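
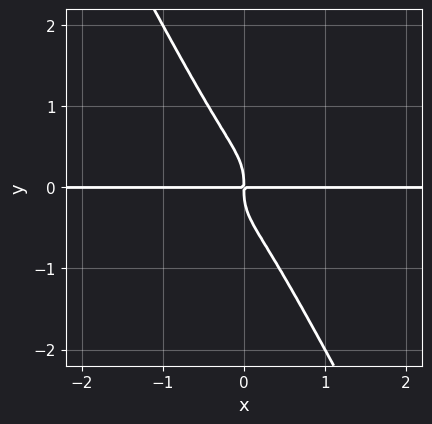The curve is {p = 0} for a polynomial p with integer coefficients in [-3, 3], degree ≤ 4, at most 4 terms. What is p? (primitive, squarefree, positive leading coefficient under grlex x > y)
3*x^3*y + 3*x*y^3 + 2*y^4 + x*y

Degree: a generic line meets the curve in up to 4 points, so deg p = 4.
Observable constraints: every point of the x-axis in the box is on the curve.
Fitting integer coefficients to these (and the overall shape) gives p.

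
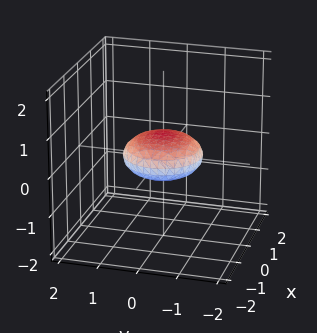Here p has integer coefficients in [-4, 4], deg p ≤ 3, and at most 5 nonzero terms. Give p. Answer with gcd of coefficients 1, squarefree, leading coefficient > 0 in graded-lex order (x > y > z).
x^2 + y^2 + 3*z^2 - 1

deg p = 2. Bounded and convex; a quadric.
Symmetries: the z-axis is an axis of rotation, so x and y enter only as x² + y²; it's symmetric under z → −z, forcing even powers of z.
Against the integer gridlines: among the integer gridlines, it crosses the y-axis at y ∈ {-1, 1}; a circular section at z = 0 has radius exactly 1.
Together with the visible shape, these determine p as stated. Check: (-1, 0, 0) on the x-axis lies on the surface, and p(-1, 0, 0) = 0. ✓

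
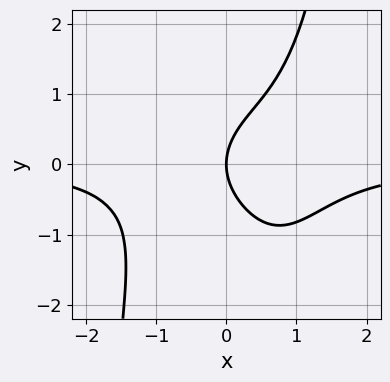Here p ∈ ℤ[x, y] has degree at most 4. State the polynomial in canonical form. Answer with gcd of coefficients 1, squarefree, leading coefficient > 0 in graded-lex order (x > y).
First, degree: the shape is more complex than any degree-3 curve, so deg p = 4.
Then, from the visible intercepts: one x-axis crossing is at x = 0; it crosses the y-axis at the gridline y = 0.
Finally, together with the visible shape, these determine p as stated.

2*x^3*y - 2*y^2 + 3*x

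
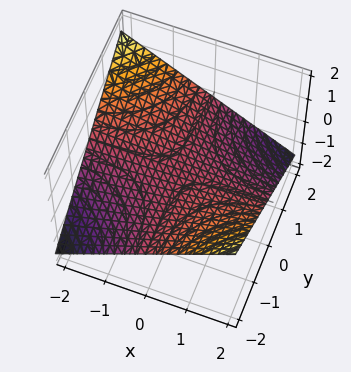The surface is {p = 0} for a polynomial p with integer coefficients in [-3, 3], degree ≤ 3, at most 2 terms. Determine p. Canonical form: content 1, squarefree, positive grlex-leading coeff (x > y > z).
x*y + 3*z

The degree is 2 — a saddle surface; a quadric.
Against the integer gridlines: it meets the z-axis at z = 0 (among the integer gridlines); the visible y-axis segment lies entirely on the surface; the visible x-axis segment lies entirely on the surface.
Assembling these constraints gives the stated polynomial.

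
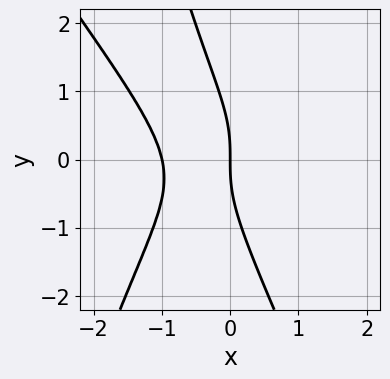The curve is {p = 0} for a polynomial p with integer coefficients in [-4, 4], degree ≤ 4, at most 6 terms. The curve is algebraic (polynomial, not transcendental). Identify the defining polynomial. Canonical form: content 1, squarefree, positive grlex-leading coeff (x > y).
3*x^4 + 2*x^3*y + 3*x*y^2 + y^3 + 3*x

The degree is 4 — no degree-3 curve has this shape.
Reading off the gridlines: one y-axis crossing is at y = 0; the x-axis gridline crossings are at x ∈ {-1, 0}.
The integer polynomial consistent with all of this is the stated p.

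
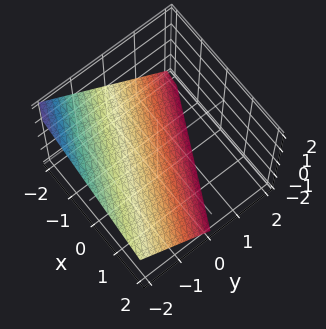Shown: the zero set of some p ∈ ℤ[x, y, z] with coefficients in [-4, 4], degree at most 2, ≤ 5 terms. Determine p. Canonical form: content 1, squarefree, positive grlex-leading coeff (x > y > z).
x + 2*y + 2*z + 2

deg p = 1. Every cross-section is a straight line — this is a plane.
Against the integer gridlines: it crosses the z-axis at the gridline z = -1; it crosses the y-axis at the gridline y = -1; one x-axis crossing is at x = -2.
Fitting integer coefficients to these (and the overall shape) gives p.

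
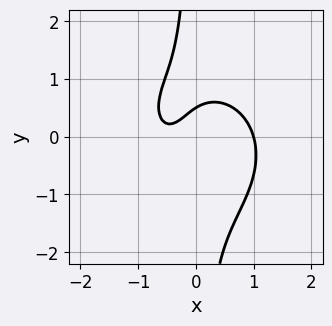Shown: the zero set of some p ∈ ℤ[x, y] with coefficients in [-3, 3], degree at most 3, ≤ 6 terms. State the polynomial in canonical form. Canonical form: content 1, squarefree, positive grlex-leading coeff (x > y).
3*x^3 + 3*x*y^2 - 2*x + 2*y - 1

1. The degree is 3 — a generic line meets the curve in up to 3 points.
2. From the visible intercepts: one x-axis crossing is at x = 1.
3. These observations pin down the coefficients.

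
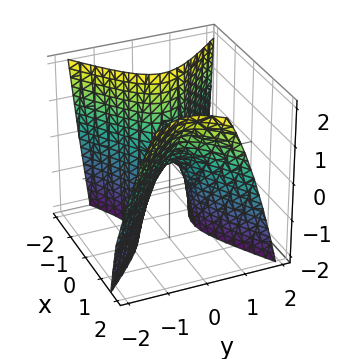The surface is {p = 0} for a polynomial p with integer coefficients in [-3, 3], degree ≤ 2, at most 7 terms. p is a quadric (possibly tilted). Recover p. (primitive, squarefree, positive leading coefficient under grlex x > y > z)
1. The degree is 2 — a generic line meets the surface in up to 2 points.
2. From the visible intercepts: it meets the y-axis at y = 0 (among the integer gridlines); one x-axis crossing is at x = 0.
3. These observations pin down the coefficients.

2*x^2 - x*y - x*z - 3*y^2 - z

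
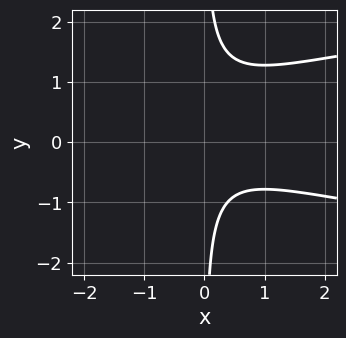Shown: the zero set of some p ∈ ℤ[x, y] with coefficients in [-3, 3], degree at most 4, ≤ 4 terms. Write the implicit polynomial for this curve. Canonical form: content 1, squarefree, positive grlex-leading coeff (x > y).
2*x*y^2 - x^2 - x*y - 1

1. The degree is 3 — the shape is more complex than any degree-2 curve.
2. Checking where it meets the axes: the curve avoids every integer y-axis point in the box; the curve avoids every integer x-axis point in the box.
3. Solving for integer coefficients yields p as stated.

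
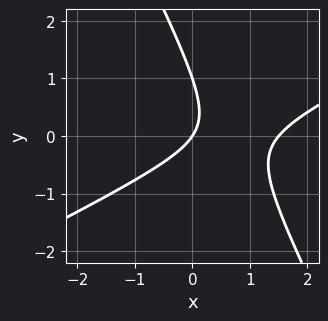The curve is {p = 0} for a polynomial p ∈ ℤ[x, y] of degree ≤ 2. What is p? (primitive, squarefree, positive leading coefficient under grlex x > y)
2*x^2 - 3*x*y - 2*y^2 - 3*x + 2*y

(a) The degree is 2 — the shape is more complex than any degree-1 curve.
(b) Checking where it meets the axes: one x-axis crossing is at x = 0; the y-axis gridline crossings are at y ∈ {0, 1}.
(c) Solving for integer coefficients yields p as stated.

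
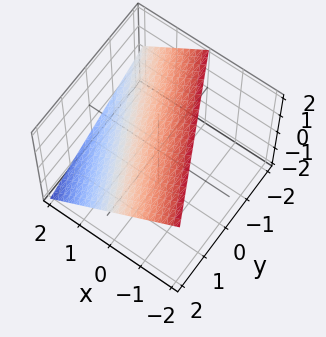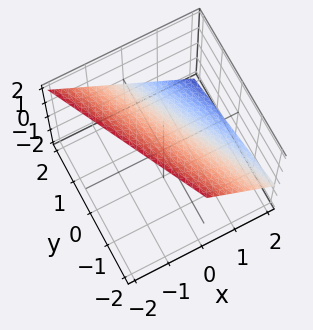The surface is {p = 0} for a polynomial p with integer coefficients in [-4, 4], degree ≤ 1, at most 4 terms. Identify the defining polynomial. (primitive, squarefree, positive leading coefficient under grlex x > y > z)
2*x + y + 2*z - 2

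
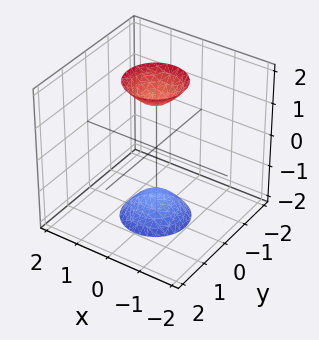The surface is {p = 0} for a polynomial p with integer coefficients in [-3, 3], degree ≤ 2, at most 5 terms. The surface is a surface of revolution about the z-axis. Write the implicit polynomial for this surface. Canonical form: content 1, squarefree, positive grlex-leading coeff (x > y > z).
1. The picture has 2 separate pieces. They look like related sheets of one shape, so recover p as a whole.
2. The degree is 2 — the shape is more complex than any degree-1 surface.
3. By symmetry, every cross-section ⟂ z is a circle, so x, y appear only via x² + y².
4. From the visible intercepts: the surface avoids every integer y-axis point in the box; no x-intercept at any integer in the box.
5. Together with the visible shape, these determine p as stated.

3*x^2 + 3*y^2 - z^2 + 2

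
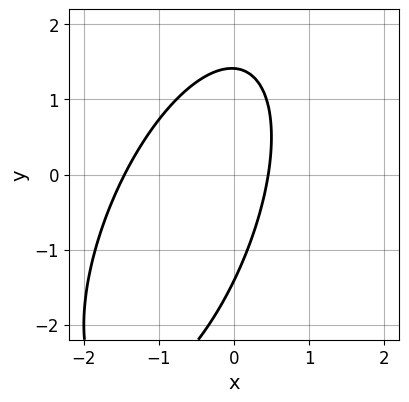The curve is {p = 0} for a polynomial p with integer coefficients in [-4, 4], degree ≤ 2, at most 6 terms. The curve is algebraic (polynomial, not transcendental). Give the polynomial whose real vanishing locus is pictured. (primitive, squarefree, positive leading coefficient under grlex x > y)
First, degree: the shape is more complex than any degree-1 curve, so deg p = 2.
Finally, matching integer coefficients to the picture gives p.

3*x^2 - 2*x*y + y^2 + 3*x - 2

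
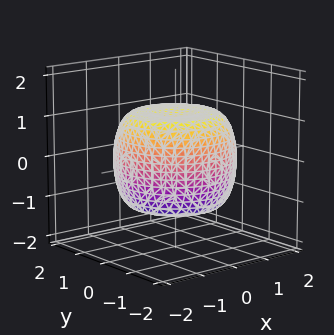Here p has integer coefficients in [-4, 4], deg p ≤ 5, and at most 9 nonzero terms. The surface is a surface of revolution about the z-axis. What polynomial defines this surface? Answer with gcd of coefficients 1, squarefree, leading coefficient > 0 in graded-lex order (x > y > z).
1. The degree is 4 — no degree-3 surface has this shape.
2. Symmetries: the z-axis is an axis of rotation, so x and y enter only as x² + y².
3. Reading off the gridlines: a circular section at z = -1 has radius between 1 and 2; the z-axis gridline crossings are at z ∈ {-1, 1}.
4. Assembling these constraints gives the stated polynomial.

2*x^4 + 4*x^2*y^2 + 2*y^4 - 3*x^2 - 3*y^2 + 3*z^2 - 3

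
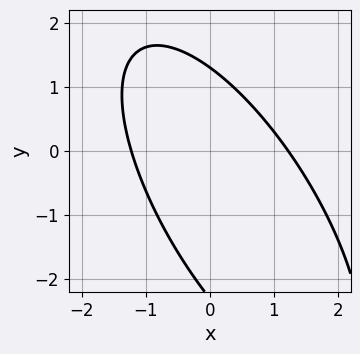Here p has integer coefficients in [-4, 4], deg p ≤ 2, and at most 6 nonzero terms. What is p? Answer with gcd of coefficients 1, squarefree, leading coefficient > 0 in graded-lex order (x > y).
First, degree: a generic line meets the curve in up to 2 points, so deg p = 2.
Finally, the integer polynomial consistent with all of this is the stated p.

2*x^2 + 2*x*y + y^2 + y - 3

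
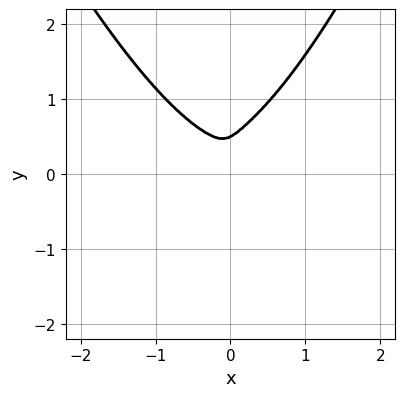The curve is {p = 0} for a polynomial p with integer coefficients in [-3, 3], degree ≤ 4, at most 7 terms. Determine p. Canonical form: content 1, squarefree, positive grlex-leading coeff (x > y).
2*x^4 + x*y^2 - 2*y^3 + x^2 + y^2

First, degree: a generic line meets the curve in up to 4 points, so deg p = 4.
Finally, matching integer coefficients to the picture gives p.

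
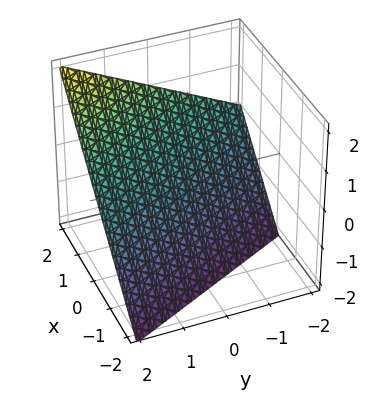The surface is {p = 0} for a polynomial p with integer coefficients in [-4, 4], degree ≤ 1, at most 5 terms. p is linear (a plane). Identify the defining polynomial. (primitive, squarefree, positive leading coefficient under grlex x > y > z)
The degree is 1 — the surface is flat (a plane).
From the visible intercepts: it meets the z-axis at z = -1 (among the integer gridlines); it crosses the y-axis at the gridline y = 2; one x-axis crossing is at x = 1.
Assembling these constraints gives the stated polynomial.

2*x + y - 2*z - 2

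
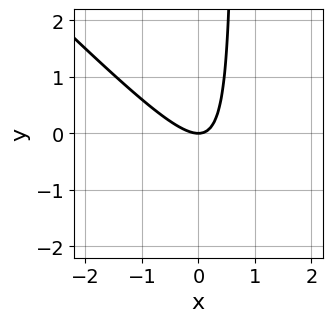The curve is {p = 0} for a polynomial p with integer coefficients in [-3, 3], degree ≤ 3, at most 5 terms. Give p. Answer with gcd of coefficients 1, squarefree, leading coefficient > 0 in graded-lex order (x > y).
deg p = 2.
From the visible intercepts: it meets the y-axis at y = 0 (among the integer gridlines); one x-axis crossing is at x = 0.
Solving for integer coefficients yields p as stated.

3*x^2 + 3*x*y - 2*y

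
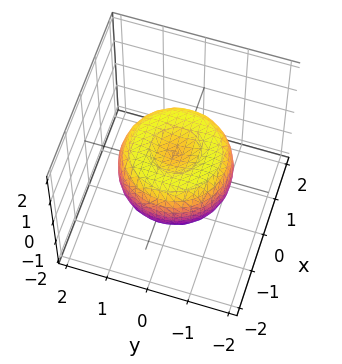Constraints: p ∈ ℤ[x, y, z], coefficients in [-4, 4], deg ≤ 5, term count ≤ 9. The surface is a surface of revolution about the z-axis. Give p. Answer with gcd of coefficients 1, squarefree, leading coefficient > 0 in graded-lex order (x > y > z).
First, the degree is 4 — the shape is more complex than any degree-3 surface.
Then, symmetries: rotational symmetry about the z-axis ⇒ p depends on x, y only through x² + y².
Next, from the axis intercepts and sections: a circular section at z = 0 has radius between 1 and 2.
Finally, solving for integer coefficients yields p as stated.

2*x^4 + 4*x^2*y^2 + 2*y^4 - 3*x^2 - 3*y^2 + 3*z^2 - 1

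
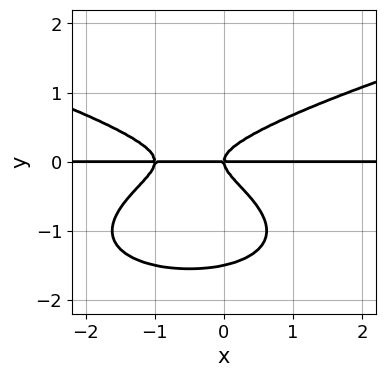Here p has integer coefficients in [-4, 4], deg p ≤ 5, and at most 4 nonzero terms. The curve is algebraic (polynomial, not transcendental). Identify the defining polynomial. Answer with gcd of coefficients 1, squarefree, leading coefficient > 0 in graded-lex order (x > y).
2*y^4 - x^2*y + 3*y^3 - x*y

First, degree: a generic line meets the curve in up to 4 points, so deg p = 4.
Then, checking where it meets the axes: one y-axis crossing is at y = 0; every point of the x-axis in the box is on the curve.
Finally, together with the visible shape, these determine p as stated.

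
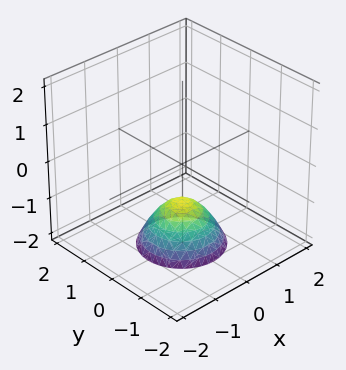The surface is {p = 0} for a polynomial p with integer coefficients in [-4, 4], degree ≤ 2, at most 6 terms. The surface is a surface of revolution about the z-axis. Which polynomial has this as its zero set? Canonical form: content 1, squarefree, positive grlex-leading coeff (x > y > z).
x^2 + y^2 + z + 1

(a) deg p = 2. The shape is more complex than any degree-1 surface.
(b) Symmetries: the surface is invariant under rotation about z: p = q(x² + y², z).
(c) From the axis intercepts and sections: it meets the z-axis at z = -1 (among the integer gridlines); a circular section at z = -2 has radius exactly 1.
(d) Putting this together gives p.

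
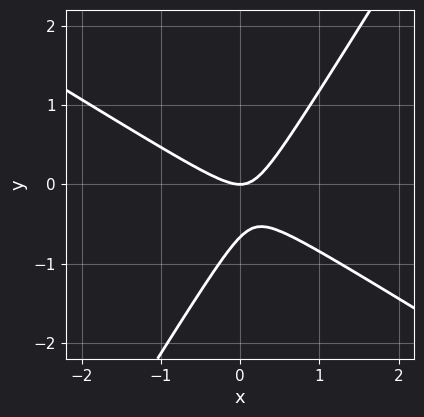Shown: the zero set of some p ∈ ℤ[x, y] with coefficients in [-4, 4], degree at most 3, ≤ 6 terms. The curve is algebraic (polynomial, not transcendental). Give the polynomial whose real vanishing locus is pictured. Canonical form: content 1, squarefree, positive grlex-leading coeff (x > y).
3*x^2 + 3*x*y - 3*y^2 - 2*y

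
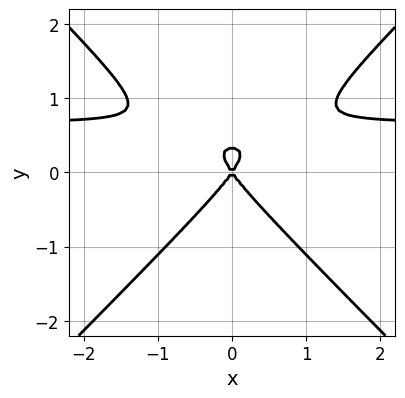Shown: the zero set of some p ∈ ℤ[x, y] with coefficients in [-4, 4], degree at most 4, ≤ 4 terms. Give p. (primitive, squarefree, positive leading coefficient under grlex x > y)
1. The degree is 3 — the shape is more complex than any degree-2 curve.
2. Symmetries: the x ↦ −x reflection is a symmetry, so x appears only in even powers.
3. Checking where it meets the axes: it meets the y-axis at y = 0 (among the integer gridlines); it meets the x-axis at x = 0 (among the integer gridlines).
4. Together with the visible shape, these determine p as stated.

3*x^2*y - 3*y^3 - 2*x^2 + y^2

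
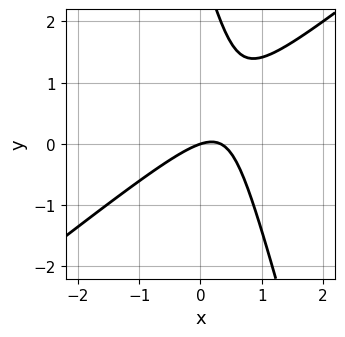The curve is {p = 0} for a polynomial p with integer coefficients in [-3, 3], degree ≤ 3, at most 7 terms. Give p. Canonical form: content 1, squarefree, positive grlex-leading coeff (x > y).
First, deg p = 2. A generic line meets the curve in up to 2 points.
Then, reading off the gridlines: it meets the y-axis at y = 0 (among the integer gridlines); it meets the x-axis at x = 0 (among the integer gridlines).
Finally, solving for integer coefficients yields p as stated.

3*x^2 - 3*x*y - y^2 - x + 3*y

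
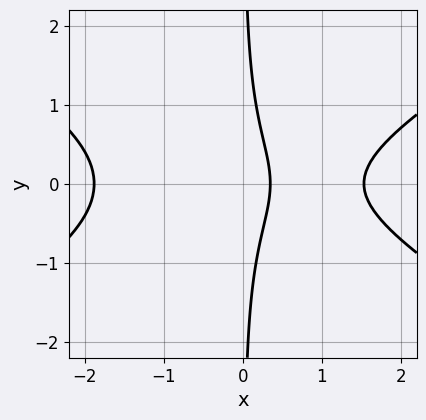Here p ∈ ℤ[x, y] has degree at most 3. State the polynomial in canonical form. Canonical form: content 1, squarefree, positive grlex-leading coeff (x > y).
(a) Degree: a generic line meets the curve in up to 3 points, so deg p = 3.
(b) Symmetries: mirror symmetry y ↦ −y ⇒ only even powers of y.
(c) Observable constraints: it misses every integer gridline on the y-axis.
(d) The integer polynomial consistent with all of this is the stated p.

x^3 - 3*x*y^2 - 3*x + 1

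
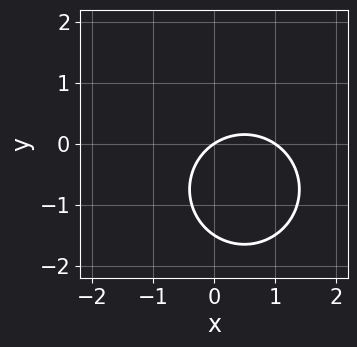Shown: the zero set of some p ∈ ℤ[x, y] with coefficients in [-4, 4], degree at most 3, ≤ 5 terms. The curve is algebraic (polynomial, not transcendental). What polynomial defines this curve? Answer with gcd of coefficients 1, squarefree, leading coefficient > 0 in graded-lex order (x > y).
2*x^2 + 2*y^2 - 2*x + 3*y

1. The degree is 2 — the shape is more complex than any degree-1 curve.
2. Against the integer gridlines: it crosses the y-axis at the gridline y = 0; the x-axis gridline crossings are at x ∈ {0, 1}.
3. Solving for integer coefficients yields p as stated.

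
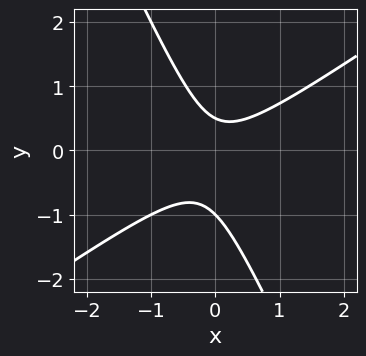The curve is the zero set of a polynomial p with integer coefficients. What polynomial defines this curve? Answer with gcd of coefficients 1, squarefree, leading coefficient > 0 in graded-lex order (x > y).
3*x^2 - 3*x*y - 2*y^2 - y + 1

First, the degree is 2 — the shape is more complex than any degree-1 curve.
Then, observable constraints: it meets the y-axis at y = -1 (among the integer gridlines); the curve avoids every integer x-axis point in the box.
Finally, fitting integer coefficients to these (and the overall shape) gives p.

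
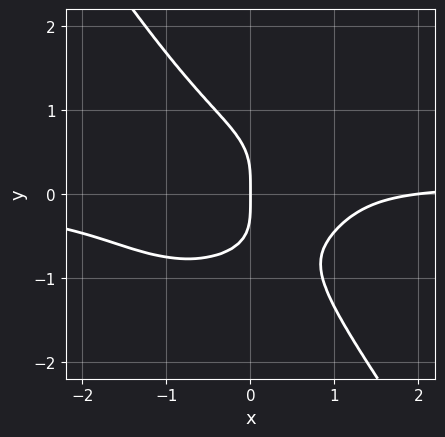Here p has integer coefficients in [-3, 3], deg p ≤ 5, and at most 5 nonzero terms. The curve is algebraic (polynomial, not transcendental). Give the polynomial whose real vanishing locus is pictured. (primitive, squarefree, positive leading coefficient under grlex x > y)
2*x^3*y + 2*x*y^3 + 2*y^4 - x^2 + 2*x

1. deg p = 4. No degree-3 curve has this shape.
2. Reading off the gridlines: among the integer gridlines, it crosses the x-axis at x ∈ {0, 2}; it meets the y-axis at y = 0 (among the integer gridlines).
3. Solving for integer coefficients yields p as stated.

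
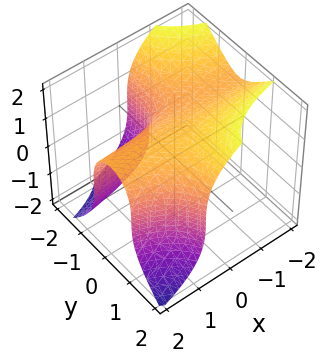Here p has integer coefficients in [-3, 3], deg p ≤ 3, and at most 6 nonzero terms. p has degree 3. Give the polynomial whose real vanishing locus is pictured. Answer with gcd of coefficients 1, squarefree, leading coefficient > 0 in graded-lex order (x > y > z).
1. deg p = 3.
2. Checking where it meets the axes: it misses every integer gridline on the x-axis; it crosses the y-axis at the gridline y = -1.
3. These observations pin down the coefficients.

2*x*y^2 + z^3 - 2*y - 2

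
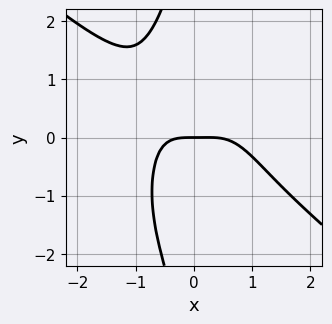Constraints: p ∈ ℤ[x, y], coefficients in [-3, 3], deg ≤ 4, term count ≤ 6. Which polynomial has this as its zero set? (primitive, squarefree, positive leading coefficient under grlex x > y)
The degree is 4 — a generic line meets the curve in up to 4 points.
Checking where it meets the axes: it crosses the y-axis at the gridline y = 0; it meets the x-axis at x = 0 (among the integer gridlines).
The integer polynomial consistent with all of this is the stated p.

3*x^4 + 3*x^3*y + x*y^3 - x^3 + 3*y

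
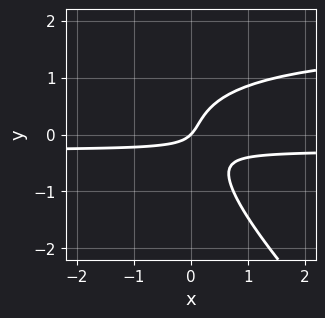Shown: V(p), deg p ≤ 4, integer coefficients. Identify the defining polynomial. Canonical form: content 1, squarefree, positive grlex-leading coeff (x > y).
First, the degree is 3 — the shape is more complex than any degree-2 curve.
Then, from the visible intercepts: one y-axis crossing is at y = 0; one x-axis crossing is at x = 0.
Finally, putting this together gives p.

2*x*y^2 + 2*y^3 - 3*x*y - x + y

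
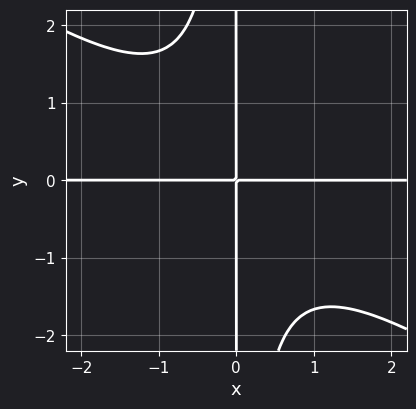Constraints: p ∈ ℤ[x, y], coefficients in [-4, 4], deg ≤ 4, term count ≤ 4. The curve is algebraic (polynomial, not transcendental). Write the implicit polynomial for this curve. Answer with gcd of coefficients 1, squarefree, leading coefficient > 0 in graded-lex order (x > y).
Degree: no degree-3 curve has this shape, so deg p = 4.
Against the integer gridlines: every point of the y-axis in the box is on the curve; the visible x-axis segment lies entirely on the curve.
Putting this together gives p.

2*x^3*y + 3*x^2*y^2 + 3*x*y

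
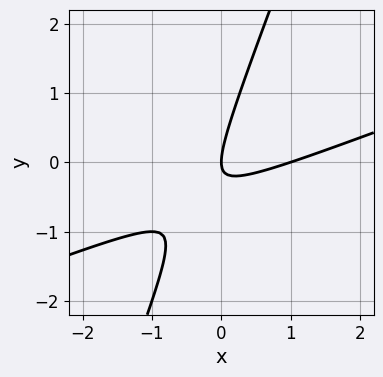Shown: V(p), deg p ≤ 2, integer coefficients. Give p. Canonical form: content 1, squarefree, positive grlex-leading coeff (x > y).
x^2 - 3*x*y + y^2 - x

The degree is 2 — the shape is more complex than any degree-1 curve.
Observable constraints: the x-axis gridline crossings are at x ∈ {0, 1}; it meets the y-axis at y = 0 (among the integer gridlines).
Fitting integer coefficients to these (and the overall shape) gives p.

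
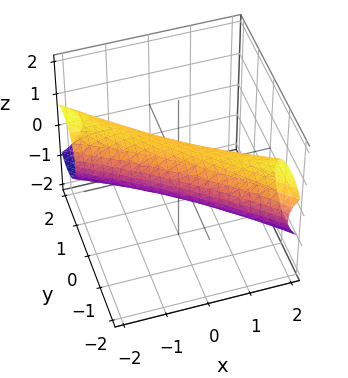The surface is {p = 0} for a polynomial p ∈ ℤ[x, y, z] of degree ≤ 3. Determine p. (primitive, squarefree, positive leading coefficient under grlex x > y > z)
x^2 + 3*x*y + 2*y^2 + 2*z^2 - 1

First, the degree is 2 — a generic line meets the surface in up to 2 points.
Next, observable constraints: among the integer gridlines, it crosses the x-axis at x ∈ {-1, 1}.
Finally, the integer polynomial consistent with all of this is the stated p.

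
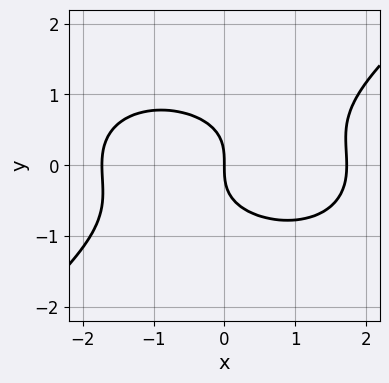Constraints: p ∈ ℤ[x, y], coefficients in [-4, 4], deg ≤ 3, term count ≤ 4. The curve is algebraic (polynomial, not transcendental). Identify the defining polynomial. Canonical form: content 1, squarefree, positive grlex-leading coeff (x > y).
x^3 + x*y^2 - 3*y^3 - 3*x

1. deg p = 3. The shape is more complex than any degree-2 curve.
2. Reading off the gridlines: one x-axis crossing is at x = 0; it crosses the y-axis at the gridline y = 0.
3. Assembling these constraints gives the stated polynomial.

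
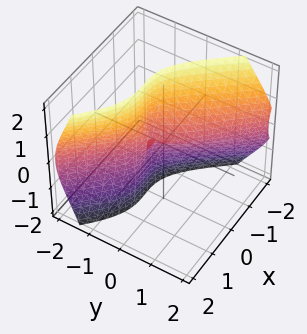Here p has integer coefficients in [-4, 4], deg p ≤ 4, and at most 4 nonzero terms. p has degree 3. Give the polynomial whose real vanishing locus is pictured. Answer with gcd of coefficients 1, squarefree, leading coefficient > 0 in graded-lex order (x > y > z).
3*x^3 + 3*x^2*y + 2*y*z^2 + z^2

1. Degree: no degree-2 surface has this shape, so deg p = 3.
2. From the axis intercepts and sections: the visible y-axis segment lies entirely on the surface; it meets the x-axis at x = 0 (among the integer gridlines).
3. Fitting integer coefficients to these (and the overall shape) gives p.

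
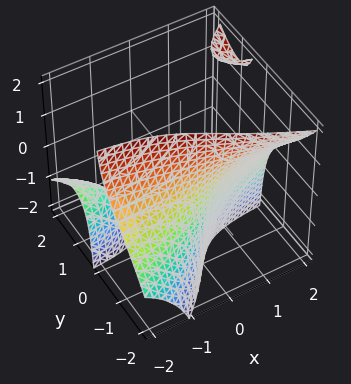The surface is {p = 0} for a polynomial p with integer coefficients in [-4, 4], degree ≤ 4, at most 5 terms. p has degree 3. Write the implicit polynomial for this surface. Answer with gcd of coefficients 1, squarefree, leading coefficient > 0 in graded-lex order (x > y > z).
First, there are 3 components. Treating them together as one polynomial.
Then, deg p = 3. The shape is more complex than any degree-2 surface.
Then, checking where it meets the axes: it misses every integer gridline on the z-axis; the surface avoids every integer x-axis point in the box.
Finally, assembling these constraints gives the stated polynomial. Check: (0, -1, 0) on the y-axis lies on the surface, and p(0, -1, 0) = 0. ✓

3*x*y*z - 2*y^3 - 2*x*y - y - 3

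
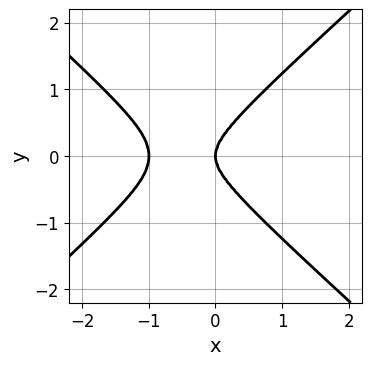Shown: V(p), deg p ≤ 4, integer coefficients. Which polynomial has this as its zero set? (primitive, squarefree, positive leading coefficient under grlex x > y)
2*x^4 - 3*y^4 + 2*x^3 + 2*x*y^2

First, degree: the shape is more complex than any degree-3 curve, so deg p = 4.
Next, symmetries: the y ↦ −y reflection is a symmetry, so y appears only in even powers.
Then, against the integer gridlines: it meets the y-axis at y = 0 (among the integer gridlines); the x-axis gridline crossings are at x ∈ {-1, 0}.
Finally, together with the visible shape, these determine p as stated.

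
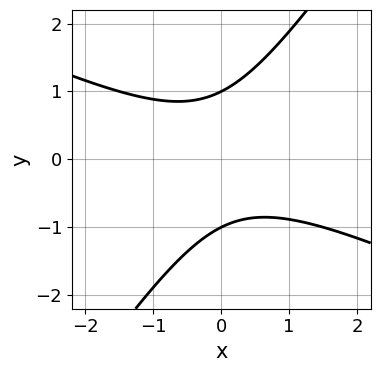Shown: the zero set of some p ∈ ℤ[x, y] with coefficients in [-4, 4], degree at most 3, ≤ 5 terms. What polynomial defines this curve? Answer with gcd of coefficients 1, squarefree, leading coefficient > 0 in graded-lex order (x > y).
2*x^2 + 3*x*y - 3*y^2 + 3

(a) The degree is 2 — the shape is more complex than any degree-1 curve.
(b) Checking where it meets the axes: it misses every integer gridline on the x-axis; among the integer gridlines, it crosses the y-axis at y ∈ {-1, 1}.
(c) These observations pin down the coefficients.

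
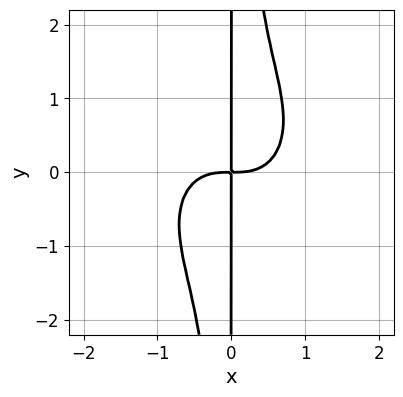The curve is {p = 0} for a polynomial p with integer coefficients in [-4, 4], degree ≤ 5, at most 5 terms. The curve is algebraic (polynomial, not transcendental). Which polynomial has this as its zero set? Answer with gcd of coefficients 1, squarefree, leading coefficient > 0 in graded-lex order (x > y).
(a) The degree is 4 — no degree-3 curve has this shape.
(b) From the axis intercepts and sections: the visible y-axis segment lies entirely on the curve.
(c) Solving for integer coefficients yields p as stated.

x^4 + x^2*y^2 - x*y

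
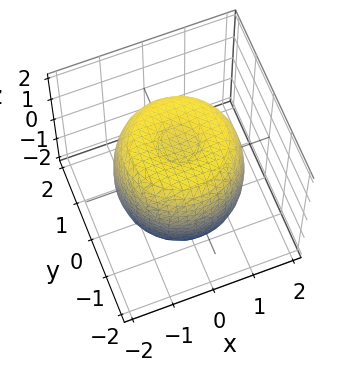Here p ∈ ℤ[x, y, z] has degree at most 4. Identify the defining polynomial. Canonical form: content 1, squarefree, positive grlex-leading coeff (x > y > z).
(a) Degree: the shape is more complex than any degree-3 surface, so deg p = 4.
(b) Symmetry: the surface is invariant under rotation about z: p = q(x² + y², z).
(c) From the axis intercepts and sections: a circular section at z = 1 has radius between 1 and 2.
(d) Assembling these constraints gives the stated polynomial.

2*x^4 + 4*x^2*y^2 + 2*y^4 - 3*x^2 - 3*y^2 + 2*z^2 - 3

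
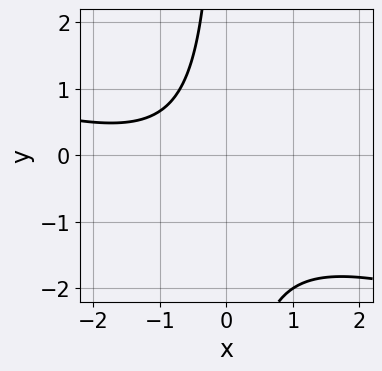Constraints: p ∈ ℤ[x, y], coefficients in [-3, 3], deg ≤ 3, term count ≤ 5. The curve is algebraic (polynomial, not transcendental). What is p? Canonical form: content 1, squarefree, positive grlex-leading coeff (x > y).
(a) deg p = 2. No degree-1 curve has this shape.
(b) Against the integer gridlines: no y-intercept at any integer in the box; it misses every integer gridline on the x-axis.
(c) These observations pin down the coefficients.

x^2 + 3*x*y + 2*x + 3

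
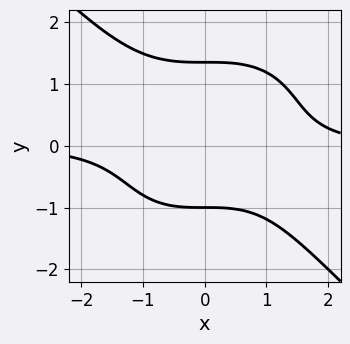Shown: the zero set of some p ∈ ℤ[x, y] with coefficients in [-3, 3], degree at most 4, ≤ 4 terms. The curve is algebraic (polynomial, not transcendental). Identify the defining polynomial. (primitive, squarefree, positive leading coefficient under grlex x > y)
x^3*y + y^4 - y - 2

1. deg p = 4. The shape is more complex than any degree-3 curve.
2. Observable constraints: it misses every integer gridline on the x-axis; it meets the y-axis at y = -1 (among the integer gridlines).
3. The integer polynomial consistent with all of this is the stated p.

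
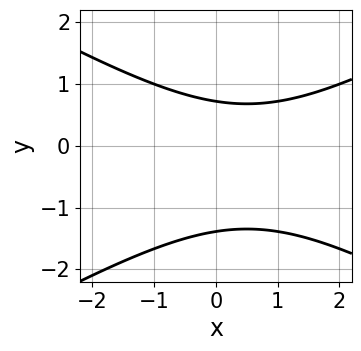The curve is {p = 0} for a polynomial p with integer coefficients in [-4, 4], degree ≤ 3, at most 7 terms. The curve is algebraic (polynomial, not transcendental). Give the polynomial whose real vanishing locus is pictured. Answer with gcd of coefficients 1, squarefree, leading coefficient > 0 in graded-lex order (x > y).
First, the degree is 2 — a generic line meets the curve in up to 2 points.
Then, observable constraints: the curve avoids every integer x-axis point in the box.
Finally, solving for integer coefficients yields p as stated.

x^2 - 3*y^2 - x - 2*y + 3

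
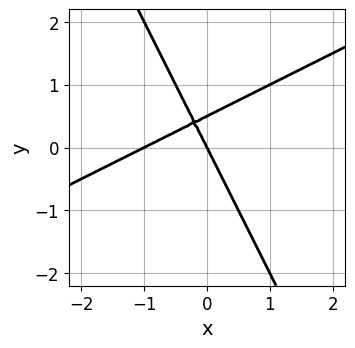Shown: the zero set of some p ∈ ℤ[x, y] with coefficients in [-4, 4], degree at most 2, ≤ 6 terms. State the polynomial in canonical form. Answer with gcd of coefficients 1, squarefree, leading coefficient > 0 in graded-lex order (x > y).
1. Degree: the shape is more complex than any degree-1 curve, so deg p = 2.
2. Observable constraints: it meets the y-axis at y = 0 (among the integer gridlines); among the integer gridlines, it crosses the x-axis at x ∈ {-1, 0}.
3. Solving for integer coefficients yields p as stated.

2*x^2 - 3*x*y - 2*y^2 + 2*x + y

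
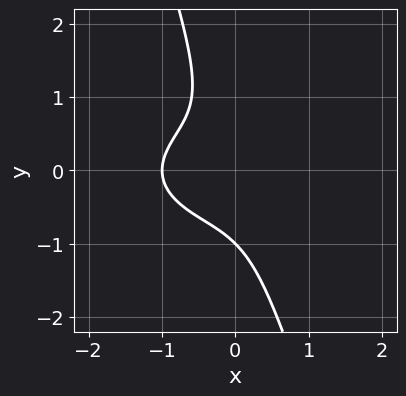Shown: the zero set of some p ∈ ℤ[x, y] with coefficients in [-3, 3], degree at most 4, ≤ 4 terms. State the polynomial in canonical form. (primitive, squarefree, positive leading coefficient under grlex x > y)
(a) The degree is 3 — the shape is more complex than any degree-2 curve.
(b) From the visible intercepts: it meets the y-axis at y = -1 (among the integer gridlines); it crosses the x-axis at the gridline x = -1.
(c) Fitting integer coefficients to these (and the overall shape) gives p.

x^3 + 3*x*y^2 + y^3 + 1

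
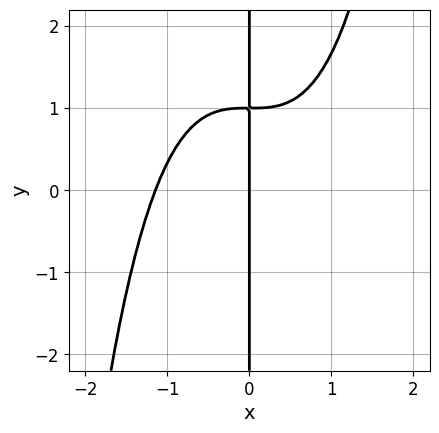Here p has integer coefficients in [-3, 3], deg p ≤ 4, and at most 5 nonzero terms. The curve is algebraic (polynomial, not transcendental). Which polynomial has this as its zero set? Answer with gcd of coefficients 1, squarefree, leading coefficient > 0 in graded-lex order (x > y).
(a) The degree is 4 — the shape is more complex than any degree-3 curve.
(b) Observable constraints: it meets the x-axis at x = 0 (among the integer gridlines); every point of the y-axis in the box is on the curve.
(c) Solving for integer coefficients yields p as stated.

2*x^4 - 3*x*y + 3*x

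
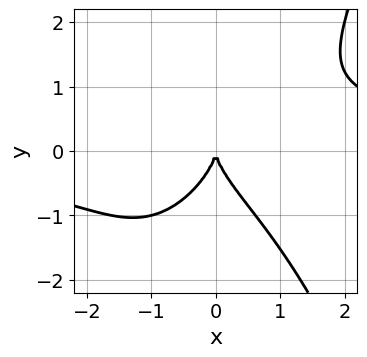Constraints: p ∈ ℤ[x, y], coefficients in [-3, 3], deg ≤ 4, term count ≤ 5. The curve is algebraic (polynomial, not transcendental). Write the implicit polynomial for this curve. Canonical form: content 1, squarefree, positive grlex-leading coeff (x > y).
x^3*y - y^3 - 2*x^2

First, the degree is 4 — the shape is more complex than any degree-3 curve.
Next, from the axis intercepts and sections: it meets the y-axis at y = 0 (among the integer gridlines); one x-axis crossing is at x = 0.
Finally, these observations pin down the coefficients.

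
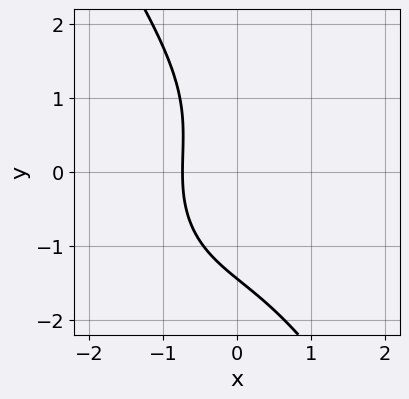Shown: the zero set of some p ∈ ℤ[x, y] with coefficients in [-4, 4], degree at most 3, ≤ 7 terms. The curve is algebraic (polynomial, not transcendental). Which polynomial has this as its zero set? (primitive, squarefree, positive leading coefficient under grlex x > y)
2*x^3 + x*y^2 + y^3 + 3*x + 3

Degree: a generic line meets the curve in up to 3 points, so deg p = 3.
Solving for integer coefficients yields p as stated.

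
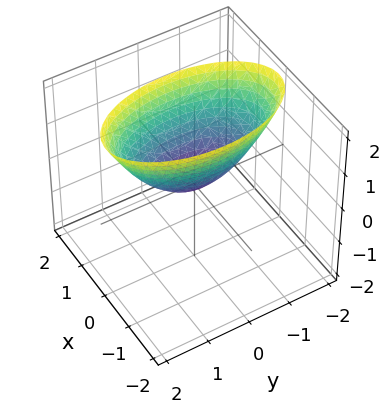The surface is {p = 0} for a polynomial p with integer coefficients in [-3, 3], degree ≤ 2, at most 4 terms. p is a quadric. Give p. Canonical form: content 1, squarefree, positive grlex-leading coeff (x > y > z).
(a) deg p = 2.
(b) Symmetries: it's symmetric under y → −y, forcing even powers of y; it's symmetric under x → −x, forcing even powers of x.
(c) Checking where it meets the axes: one y-axis crossing is at y = 0; it meets the z-axis at z = 0 (among the integer gridlines); it meets the x-axis at x = 0 (among the integer gridlines).
(d) Putting this together gives p.

3*x^2 + y^2 - 2*z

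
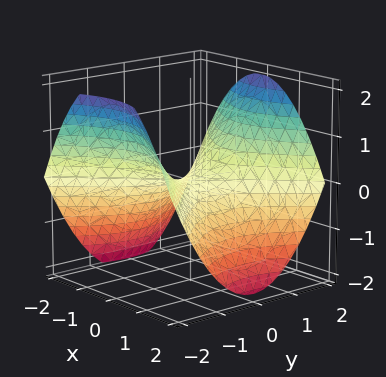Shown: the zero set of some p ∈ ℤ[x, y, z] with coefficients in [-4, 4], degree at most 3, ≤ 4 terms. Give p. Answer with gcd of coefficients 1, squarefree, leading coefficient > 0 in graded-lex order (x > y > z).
x^2 - y^2 + 2*z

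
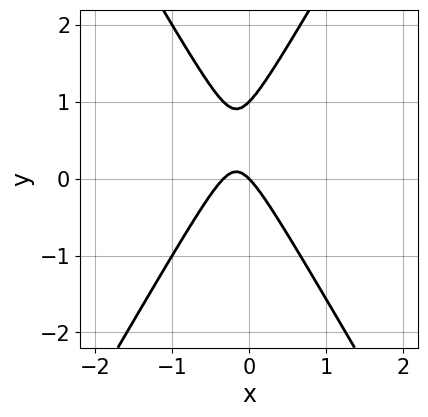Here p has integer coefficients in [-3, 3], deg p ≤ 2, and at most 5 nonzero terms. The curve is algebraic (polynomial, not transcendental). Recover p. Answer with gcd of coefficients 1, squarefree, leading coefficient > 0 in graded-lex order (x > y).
1. deg p = 2.
2. Checking where it meets the axes: it meets the x-axis at x = 0 (among the integer gridlines); the y-axis gridline crossings are at y ∈ {0, 1}.
3. Together with the visible shape, these determine p as stated.

3*x^2 - y^2 + x + y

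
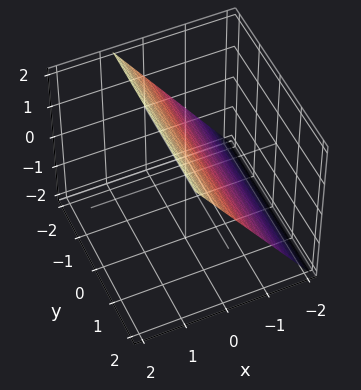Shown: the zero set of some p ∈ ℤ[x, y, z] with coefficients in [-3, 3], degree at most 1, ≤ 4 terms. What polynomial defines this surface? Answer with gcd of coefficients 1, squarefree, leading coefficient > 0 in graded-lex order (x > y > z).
3*x - 2*z + 2

1. Degree: the surface is flat (a plane), so deg p = 1.
2. Reading off the gridlines: no y-intercept at any integer in the box; it crosses the z-axis at the gridline z = 1.
3. These observations pin down the coefficients.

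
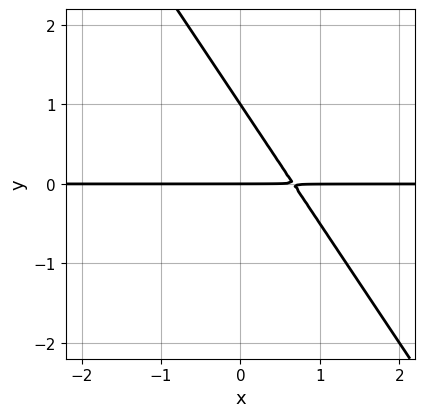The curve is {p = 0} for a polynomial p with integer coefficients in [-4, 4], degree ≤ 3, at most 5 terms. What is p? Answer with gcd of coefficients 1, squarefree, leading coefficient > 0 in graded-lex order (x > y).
3*x*y + 2*y^2 - 2*y

First, degree: a generic line meets the curve in up to 2 points, so deg p = 2.
Next, from the visible intercepts: among the integer gridlines, it crosses the y-axis at y ∈ {0, 1}; every point of the x-axis in the box is on the curve.
Finally, assembling these constraints gives the stated polynomial.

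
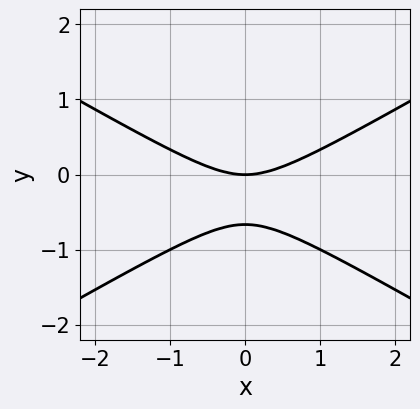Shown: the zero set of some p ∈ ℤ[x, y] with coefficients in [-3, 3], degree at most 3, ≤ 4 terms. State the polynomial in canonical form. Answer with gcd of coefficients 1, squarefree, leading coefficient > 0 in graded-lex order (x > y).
x^2 - 3*y^2 - 2*y

(a) Degree: no degree-1 curve has this shape, so deg p = 2.
(b) Symmetries: mirror symmetry x ↦ −x ⇒ only even powers of x.
(c) From the visible intercepts: it meets the x-axis at x = 0 (among the integer gridlines); it crosses the y-axis at the gridline y = 0.
(d) These observations pin down the coefficients.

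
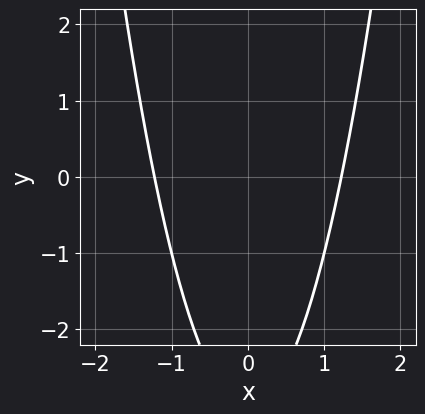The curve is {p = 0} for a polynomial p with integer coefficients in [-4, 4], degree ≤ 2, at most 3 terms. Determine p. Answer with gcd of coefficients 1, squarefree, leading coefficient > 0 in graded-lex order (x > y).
1. deg p = 2.
2. Symmetries: mirror symmetry x ↦ −x ⇒ only even powers of x.
3. Reading off the gridlines: no y-intercept at any integer in the box.
4. These observations pin down the coefficients.

2*x^2 - y - 3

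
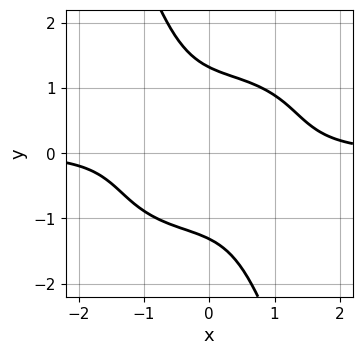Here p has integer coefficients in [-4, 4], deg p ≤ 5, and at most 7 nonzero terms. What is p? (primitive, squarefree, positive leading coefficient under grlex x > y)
deg p = 4. The shape is more complex than any degree-3 curve.
Against the integer gridlines: no x-intercept at any integer in the box.
Putting this together gives p.

2*x^3*y - x^2*y^2 + 2*x*y^3 + y^4 - 3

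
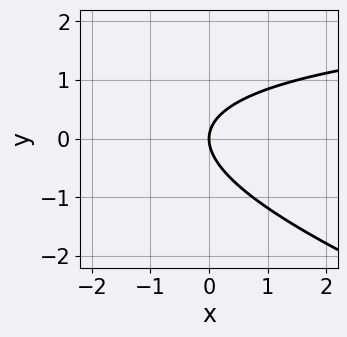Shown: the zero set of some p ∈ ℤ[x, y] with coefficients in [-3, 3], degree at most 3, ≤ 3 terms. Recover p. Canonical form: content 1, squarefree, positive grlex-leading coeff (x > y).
1. deg p = 2. The shape is more complex than any degree-1 curve.
2. From the visible intercepts: it meets the x-axis at x = 0 (among the integer gridlines); it crosses the y-axis at the gridline y = 0.
3. Assembling these constraints gives the stated polynomial.

x*y + 3*y^2 - 3*x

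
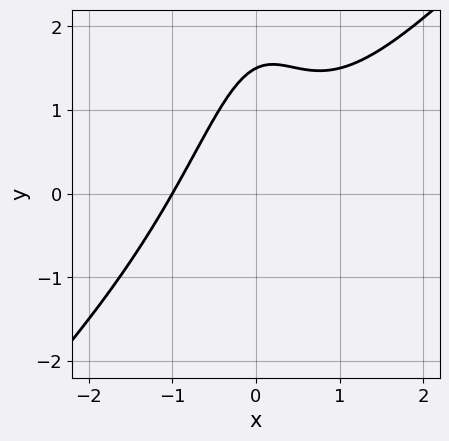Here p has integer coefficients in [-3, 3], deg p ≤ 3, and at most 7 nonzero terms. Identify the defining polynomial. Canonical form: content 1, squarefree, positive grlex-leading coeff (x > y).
(a) The degree is 3 — a generic line meets the curve in up to 3 points.
(b) From the axis intercepts and sections: it crosses the x-axis at the gridline x = -1.
(c) Together with the visible shape, these determine p as stated.

2*x^3 - 2*x^2*y + x - 2*y + 3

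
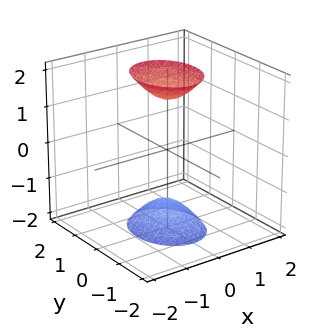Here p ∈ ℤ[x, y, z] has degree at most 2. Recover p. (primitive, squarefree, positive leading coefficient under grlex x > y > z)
3*x^2 + 2*y^2 - z^2 + 2

1. There are 2 components. They look like related sheets of one shape, so recover p as a whole.
2. deg p = 2. Two separate bowl-shaped sheets opening away from each other; a quadric.
3. Symmetries: the z ↦ −z reflection is a symmetry, so z appears only in even powers; it's symmetric under y → −y, forcing even powers of y; it's symmetric under x → −x, forcing even powers of x.
4. Checking where it meets the axes: the surface avoids every integer y-axis point in the box; it misses every integer gridline on the x-axis.
5. These observations pin down the coefficients.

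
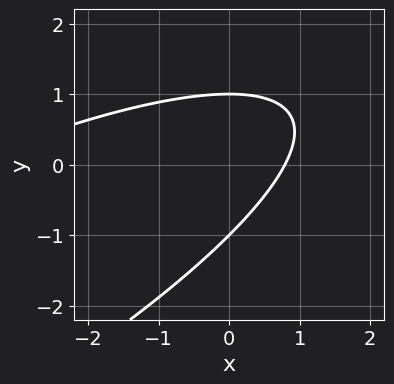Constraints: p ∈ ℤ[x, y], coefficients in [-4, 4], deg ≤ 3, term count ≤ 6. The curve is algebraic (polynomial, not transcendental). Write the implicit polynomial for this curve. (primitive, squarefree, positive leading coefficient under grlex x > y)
x^2 - 3*x*y + 3*y^2 + 3*x - 3

deg p = 2.
Reading off the gridlines: the y-axis gridline crossings are at y ∈ {-1, 1}.
Matching integer coefficients to the picture gives p.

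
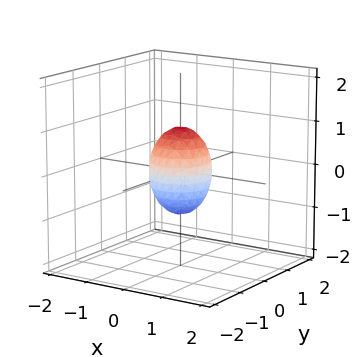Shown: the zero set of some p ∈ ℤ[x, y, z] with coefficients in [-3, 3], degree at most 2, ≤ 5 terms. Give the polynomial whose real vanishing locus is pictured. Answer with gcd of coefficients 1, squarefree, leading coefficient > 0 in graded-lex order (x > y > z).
2*x^2 + 2*y^2 + z^2 - 1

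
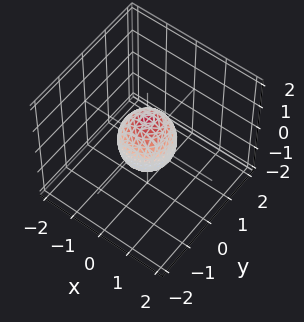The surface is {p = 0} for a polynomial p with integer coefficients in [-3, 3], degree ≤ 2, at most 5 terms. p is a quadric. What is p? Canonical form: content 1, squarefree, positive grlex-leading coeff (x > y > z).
(a) The degree is 2 — bounded and convex; a quadric.
(b) Symmetries: rotational symmetry about the z-axis ⇒ p depends on x, y only through x² + y²; it's symmetric under z → −z, forcing even powers of z.
(c) Checking where it meets the axes: a circular section at z = 0 has radius between 0 and 1; among the integer gridlines, it crosses the z-axis at z ∈ {-1, 1}.
(d) Solving for integer coefficients yields p as stated.

3*x^2 + 3*y^2 + 2*z^2 - 2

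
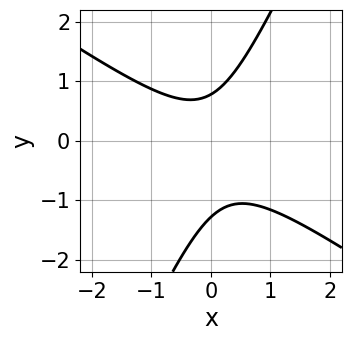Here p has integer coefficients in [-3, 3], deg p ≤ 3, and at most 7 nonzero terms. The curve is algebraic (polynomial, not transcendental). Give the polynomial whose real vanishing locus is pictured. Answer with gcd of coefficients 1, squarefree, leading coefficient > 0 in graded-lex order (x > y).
3*x^2 + 3*x*y - 2*y^2 - y + 2

(a) The degree is 2 — a generic line meets the curve in up to 2 points.
(b) Observable constraints: the curve avoids every integer x-axis point in the box.
(c) Putting this together gives p.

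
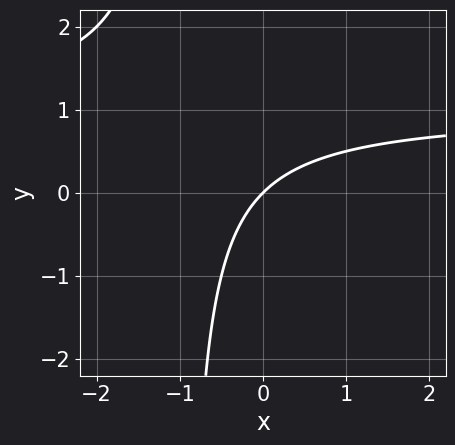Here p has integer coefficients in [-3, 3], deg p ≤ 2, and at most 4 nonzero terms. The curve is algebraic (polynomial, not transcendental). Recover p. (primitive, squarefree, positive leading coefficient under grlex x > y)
x*y - x + y

The degree is 2 — no degree-1 curve has this shape.
Checking where it meets the axes: it crosses the x-axis at the gridline x = 0; it meets the y-axis at y = 0 (among the integer gridlines).
Together with the visible shape, these determine p as stated.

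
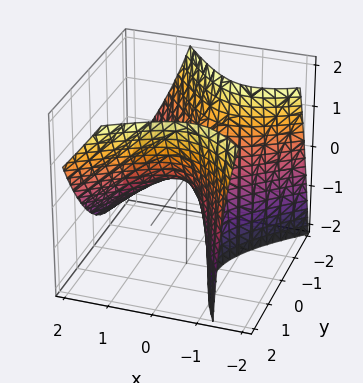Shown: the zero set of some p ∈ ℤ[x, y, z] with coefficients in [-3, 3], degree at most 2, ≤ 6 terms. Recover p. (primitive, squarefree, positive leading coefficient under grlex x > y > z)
The degree is 2 — no degree-1 surface has this shape.
From the axis intercepts and sections: one x-axis crossing is at x = 0; it meets the z-axis at z = 0 (among the integer gridlines).
Assembling these constraints gives the stated polynomial.

3*x^2 - 2*x*y + 3*x*z - 3*y^2 + 3*z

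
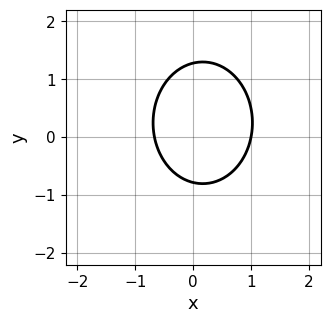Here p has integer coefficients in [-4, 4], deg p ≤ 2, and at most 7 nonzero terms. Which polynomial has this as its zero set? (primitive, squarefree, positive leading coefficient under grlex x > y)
1. The degree is 2 — no degree-1 curve has this shape.
2. Checking where it meets the axes: it crosses the x-axis at the gridline x = 1.
3. Together with the visible shape, these determine p as stated.

3*x^2 + 2*y^2 - x - y - 2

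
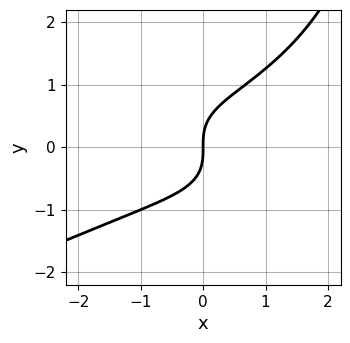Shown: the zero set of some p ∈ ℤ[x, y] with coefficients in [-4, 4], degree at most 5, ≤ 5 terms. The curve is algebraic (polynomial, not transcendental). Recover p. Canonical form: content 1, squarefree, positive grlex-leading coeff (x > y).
(a) deg p = 4. The shape is more complex than any degree-3 curve.
(b) Observable constraints: it crosses the y-axis at the gridline y = 0; one x-axis crossing is at x = 0.
(c) The integer polynomial consistent with all of this is the stated p.

x*y^3 + x^3 - 3*y^3 + 3*x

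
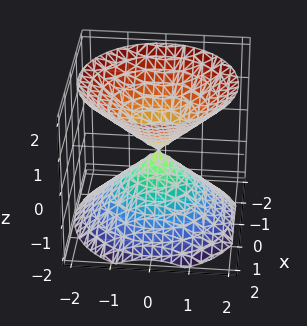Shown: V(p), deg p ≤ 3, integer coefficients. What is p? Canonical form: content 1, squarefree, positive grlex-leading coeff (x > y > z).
(a) There are 2 components. Treating them together as one polynomial.
(b) The degree is 2 — a double cone through the origin; a quadric.
(c) Symmetries: the z ↦ −z reflection is a symmetry, so z appears only in even powers; every cross-section ⟂ z is a circle, so x, y appear only via x² + y².
(d) Observable constraints: one x-axis crossing is at x = 0; it crosses the z-axis at the gridline z = 0.
(e) Fitting integer coefficients to these (and the overall shape) gives p.

x^2 + y^2 - z^2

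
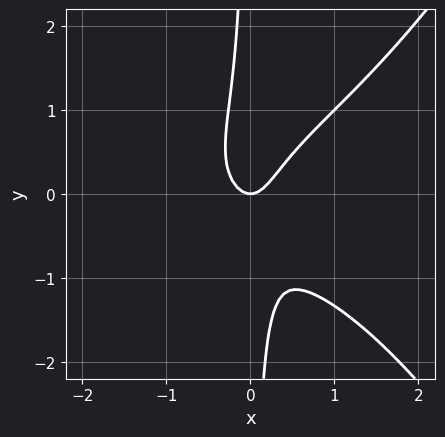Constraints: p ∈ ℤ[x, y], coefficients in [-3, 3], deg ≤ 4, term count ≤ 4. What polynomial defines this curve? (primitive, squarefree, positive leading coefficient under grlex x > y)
x^4 - 3*x*y^2 + 3*x^2 - y

(a) deg p = 4. No degree-3 curve has this shape.
(b) Observable constraints: it meets the y-axis at y = 0 (among the integer gridlines); it crosses the x-axis at the gridline x = 0.
(c) These observations pin down the coefficients.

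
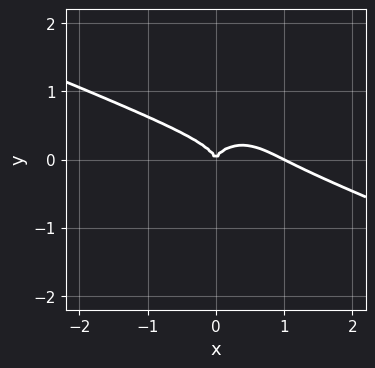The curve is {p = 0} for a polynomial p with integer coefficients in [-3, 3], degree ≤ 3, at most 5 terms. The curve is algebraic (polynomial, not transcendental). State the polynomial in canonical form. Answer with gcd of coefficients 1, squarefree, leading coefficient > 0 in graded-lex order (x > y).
x^3 + 2*x^2*y + 3*y^3 - x^2

1. The degree is 3 — the shape is more complex than any degree-2 curve.
2. Reading off the gridlines: it meets the y-axis at y = 0 (among the integer gridlines); the x-axis gridline crossings are at x ∈ {0, 1}.
3. The integer polynomial consistent with all of this is the stated p.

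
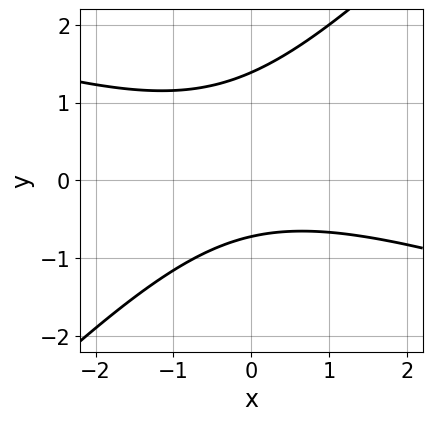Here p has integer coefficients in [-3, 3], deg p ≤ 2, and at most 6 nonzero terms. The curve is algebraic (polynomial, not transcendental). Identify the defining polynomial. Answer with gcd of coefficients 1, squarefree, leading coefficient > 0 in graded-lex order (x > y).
x^2 + 2*x*y - 3*y^2 + 2*y + 3

1. The degree is 2 — a generic line meets the curve in up to 2 points.
2. Checking where it meets the axes: it misses every integer gridline on the x-axis.
3. Together with the visible shape, these determine p as stated.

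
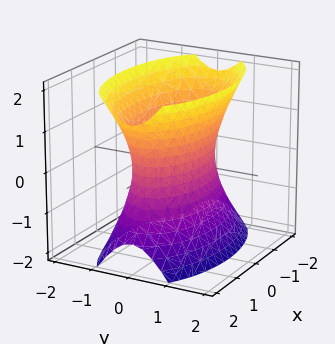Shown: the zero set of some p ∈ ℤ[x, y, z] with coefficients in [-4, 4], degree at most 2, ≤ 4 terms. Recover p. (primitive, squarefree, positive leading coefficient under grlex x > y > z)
x^2 + 3*y^2 - z^2 - 2

Degree: an hourglass — one-sheet hyperboloid; a quadric, so deg p = 2.
Symmetries: it's symmetric under z → −z, forcing even powers of z; the x ↦ −x reflection is a symmetry, so x appears only in even powers; the y ↦ −y reflection is a symmetry, so y appears only in even powers.
Checking where it meets the axes: it misses every integer gridline on the z-axis.
Matching integer coefficients to the picture gives p.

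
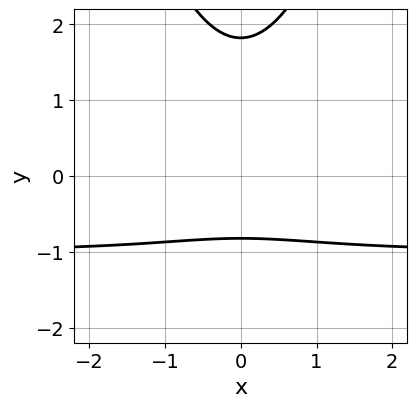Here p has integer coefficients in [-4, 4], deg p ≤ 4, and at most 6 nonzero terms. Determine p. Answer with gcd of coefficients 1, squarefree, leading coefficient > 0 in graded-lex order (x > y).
2*x^2*y + 2*x^2 - 2*y^2 + 2*y + 3

First, degree: the shape is more complex than any degree-2 curve, so deg p = 3.
Then, symmetries: it's symmetric under x → −x, forcing even powers of x.
Then, against the integer gridlines: it misses every integer gridline on the x-axis.
Finally, the integer polynomial consistent with all of this is the stated p.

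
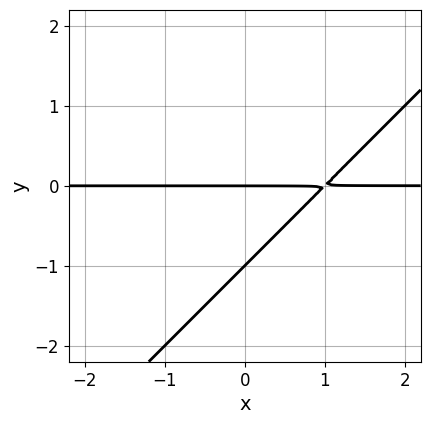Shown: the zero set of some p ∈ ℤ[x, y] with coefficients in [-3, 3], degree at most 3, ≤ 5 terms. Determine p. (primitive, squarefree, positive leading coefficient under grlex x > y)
The degree is 2 — the shape is more complex than any degree-1 curve.
From the visible intercepts: among the integer gridlines, it crosses the y-axis at y ∈ {-1, 0}; every point of the x-axis in the box is on the curve.
These observations pin down the coefficients.

x*y - y^2 - y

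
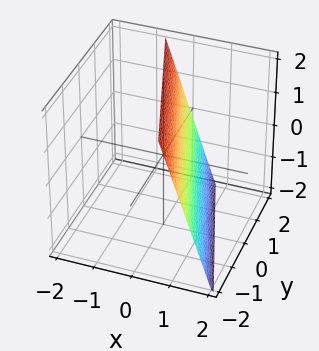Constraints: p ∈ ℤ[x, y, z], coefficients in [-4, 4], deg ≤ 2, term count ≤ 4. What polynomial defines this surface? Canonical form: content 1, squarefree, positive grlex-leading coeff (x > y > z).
3*x + y + z - 2

(a) Degree: the surface is flat (a plane), so deg p = 1.
(b) Checking where it meets the axes: one y-axis crossing is at y = 2; one z-axis crossing is at z = 2.
(c) The integer polynomial consistent with all of this is the stated p.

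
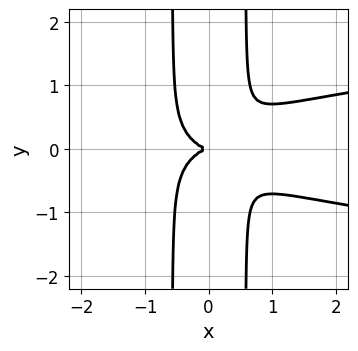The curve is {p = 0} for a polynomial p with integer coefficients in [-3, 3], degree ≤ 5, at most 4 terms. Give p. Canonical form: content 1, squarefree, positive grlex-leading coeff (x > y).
1. The degree is 4 — the shape is more complex than any degree-3 curve.
2. Symmetries: mirror symmetry y ↦ −y ⇒ only even powers of y.
3. Reading off the gridlines: it crosses the x-axis at the gridline x = 0; it meets the y-axis at y = 0 (among the integer gridlines).
4. Fitting integer coefficients to these (and the overall shape) gives p.

3*x^2*y^2 - x^3 - y^2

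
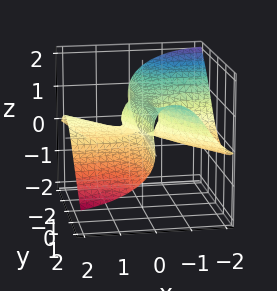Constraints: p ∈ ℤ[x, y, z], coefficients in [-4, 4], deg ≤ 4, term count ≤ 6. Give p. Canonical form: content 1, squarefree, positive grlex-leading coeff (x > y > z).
2*x^2*y + 3*x^2*z + 2*x*y^2 + 3*z^3 - 3*z^2

1. deg p = 3.
2. Observable constraints: it crosses the z-axis at the gridline z = 1; the visible y-axis segment lies entirely on the surface; the visible x-axis segment lies entirely on the surface.
3. Putting this together gives p.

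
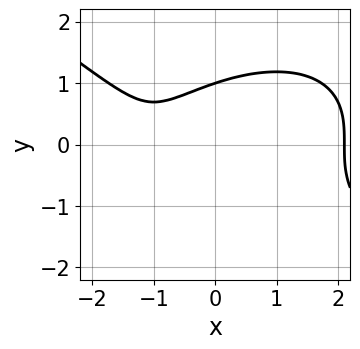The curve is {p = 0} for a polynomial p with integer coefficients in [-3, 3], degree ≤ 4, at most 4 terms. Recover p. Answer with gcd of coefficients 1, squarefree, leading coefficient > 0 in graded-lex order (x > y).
x^3 + 3*y^3 - 3*x - 3

First, deg p = 3. No degree-2 curve has this shape.
Next, against the integer gridlines: it meets the y-axis at y = 1 (among the integer gridlines); the curve avoids every integer x-axis point in the box.
Finally, putting this together gives p.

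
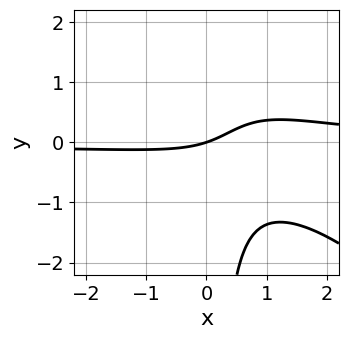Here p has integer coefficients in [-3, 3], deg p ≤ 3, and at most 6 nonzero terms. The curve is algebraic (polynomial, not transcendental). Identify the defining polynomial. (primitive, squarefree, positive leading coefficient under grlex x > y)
2*x^2*y + 2*x*y^2 - 3*x*y - x + 3*y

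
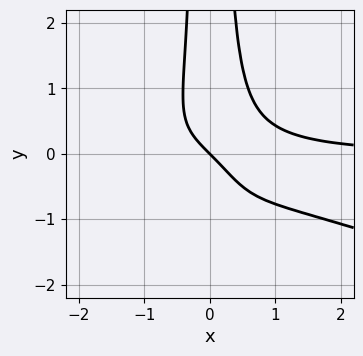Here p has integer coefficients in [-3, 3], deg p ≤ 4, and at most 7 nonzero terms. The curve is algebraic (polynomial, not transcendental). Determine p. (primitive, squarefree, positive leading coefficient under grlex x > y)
1. Degree: a generic line meets the curve in up to 4 points, so deg p = 4.
2. Reading off the gridlines: one x-axis crossing is at x = 0; it meets the y-axis at y = 0 (among the integer gridlines).
3. These observations pin down the coefficients.

x^3*y + 3*x^2*y^2 + x^2*y - x - y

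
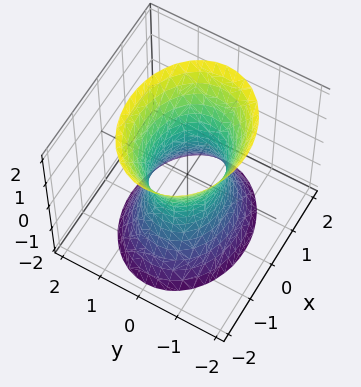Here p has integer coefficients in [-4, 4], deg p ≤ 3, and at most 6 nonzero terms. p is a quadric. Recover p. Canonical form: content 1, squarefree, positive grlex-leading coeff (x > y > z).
(a) The degree is 2 — an hourglass — one-sheet hyperboloid; a quadric.
(b) Symmetries: the x ↦ −x reflection is a symmetry, so x appears only in even powers; the y ↦ −y reflection is a symmetry, so y appears only in even powers; it's symmetric under z → −z, forcing even powers of z.
(c) From the visible intercepts: the surface avoids every integer z-axis point in the box; the x-axis gridline crossings are at x ∈ {-1, 1}.
(d) Fitting integer coefficients to these (and the overall shape) gives p.

2*x^2 + 3*y^2 - z^2 - 2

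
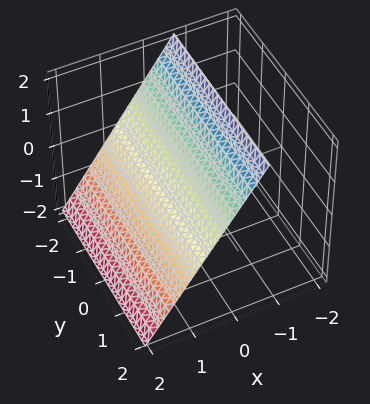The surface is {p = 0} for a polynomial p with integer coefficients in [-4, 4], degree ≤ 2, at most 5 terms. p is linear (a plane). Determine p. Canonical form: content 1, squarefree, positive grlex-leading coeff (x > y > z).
3*x + 2*z - 2

First, the degree is 1 — every cross-section is a straight line — this is a plane.
Then, from the axis intercepts and sections: the surface avoids every integer y-axis point in the box; it crosses the z-axis at the gridline z = 1.
Finally, these observations pin down the coefficients.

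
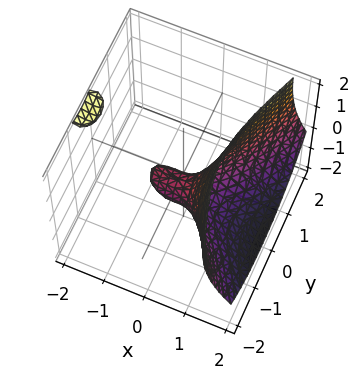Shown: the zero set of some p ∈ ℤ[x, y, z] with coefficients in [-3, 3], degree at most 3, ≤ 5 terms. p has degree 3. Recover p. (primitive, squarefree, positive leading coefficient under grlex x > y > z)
1. The picture has 2 separate pieces. Treating them together as one polynomial.
2. deg p = 3. The shape is more complex than any degree-2 surface.
3. From the visible intercepts: one y-axis crossing is at y = 0; it meets the x-axis at x = 0 (among the integer gridlines); it crosses the z-axis at the gridline z = 0.
4. Fitting integer coefficients to these (and the overall shape) gives p.

2*x^3 + 3*x^2*z - 3*y^2 - 2*z^2 - 2*y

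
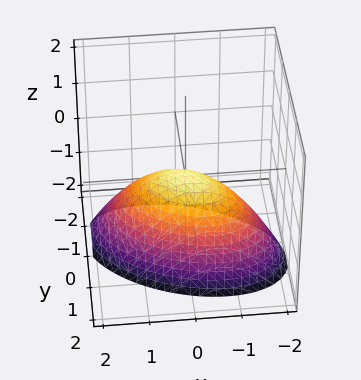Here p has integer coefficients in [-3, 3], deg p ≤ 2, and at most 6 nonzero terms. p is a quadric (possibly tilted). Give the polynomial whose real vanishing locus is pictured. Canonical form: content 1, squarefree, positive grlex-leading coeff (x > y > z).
x^2 + x*y + 2*y^2 + 2*z

First, degree: the shape is more complex than any degree-1 surface, so deg p = 2.
Next, from the visible intercepts: one x-axis crossing is at x = 0; it crosses the z-axis at the gridline z = 0; one y-axis crossing is at y = 0.
Finally, together with the visible shape, these determine p as stated.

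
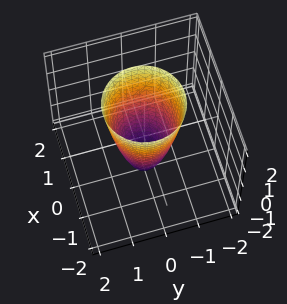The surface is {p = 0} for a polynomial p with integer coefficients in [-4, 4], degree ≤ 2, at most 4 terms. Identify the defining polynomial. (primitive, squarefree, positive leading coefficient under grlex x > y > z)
3*x^2 + 3*y^2 - z - 2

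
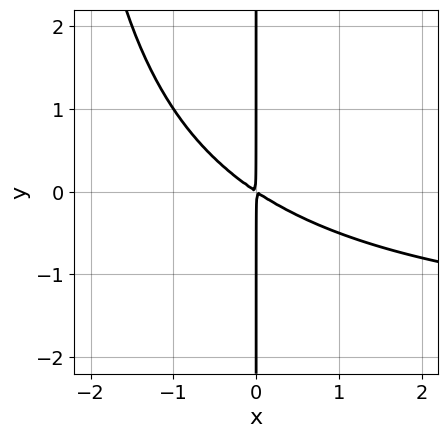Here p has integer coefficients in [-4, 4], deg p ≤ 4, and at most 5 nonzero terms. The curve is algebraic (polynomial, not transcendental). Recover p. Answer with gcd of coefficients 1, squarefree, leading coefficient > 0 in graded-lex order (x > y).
First, deg p = 3. No degree-2 curve has this shape.
Next, against the integer gridlines: every point of the y-axis in the box is on the curve.
Finally, the integer polynomial consistent with all of this is the stated p.

x^2*y + 2*x^2 + 3*x*y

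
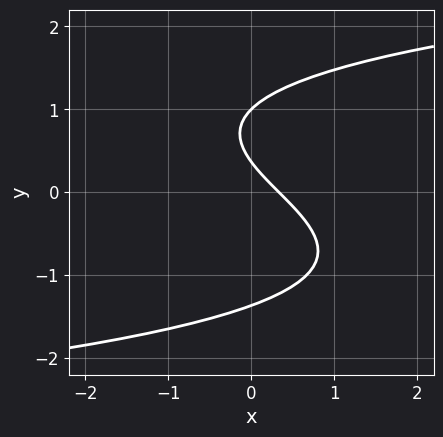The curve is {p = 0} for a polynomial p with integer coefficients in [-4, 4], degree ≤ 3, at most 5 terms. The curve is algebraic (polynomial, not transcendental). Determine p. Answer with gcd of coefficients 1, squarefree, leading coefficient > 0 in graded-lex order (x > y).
Degree: the shape is more complex than any degree-2 curve, so deg p = 3.
From the axis intercepts and sections: it meets the y-axis at y = 1 (among the integer gridlines).
Putting this together gives p.

2*y^3 - 3*x - 3*y + 1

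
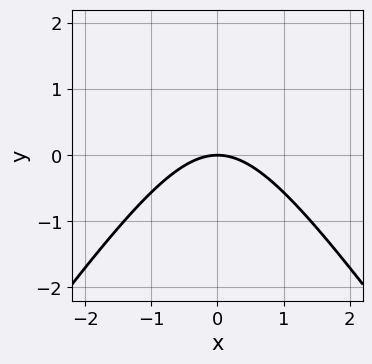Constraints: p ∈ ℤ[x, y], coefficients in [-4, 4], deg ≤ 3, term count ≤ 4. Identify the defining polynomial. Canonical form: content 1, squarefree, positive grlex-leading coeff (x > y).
2*x^2 - y^2 + 3*y

(a) deg p = 2.
(b) Symmetries: it's symmetric under x → −x, forcing even powers of x.
(c) Observable constraints: it meets the y-axis at y = 0 (among the integer gridlines); it meets the x-axis at x = 0 (among the integer gridlines).
(d) Putting this together gives p.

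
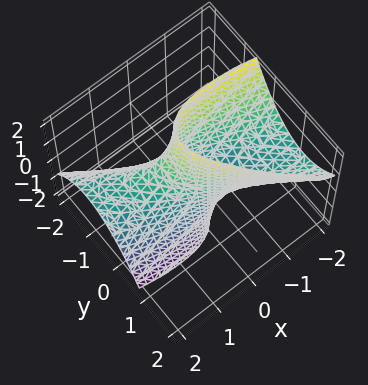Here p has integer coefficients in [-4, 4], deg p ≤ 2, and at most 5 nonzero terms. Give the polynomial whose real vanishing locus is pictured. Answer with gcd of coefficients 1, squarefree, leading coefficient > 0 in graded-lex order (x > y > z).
Degree: the shape is more complex than any degree-1 surface, so deg p = 2.
From the axis intercepts and sections: the surface avoids every integer z-axis point in the box; the x-axis gridline crossings are at x ∈ {-1, 1}.
Matching integer coefficients to the picture gives p.

x^2 + 3*x*y + 2*x*z + 3*y^2 - 1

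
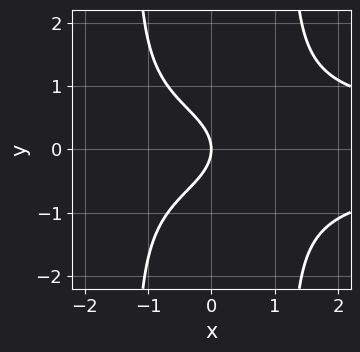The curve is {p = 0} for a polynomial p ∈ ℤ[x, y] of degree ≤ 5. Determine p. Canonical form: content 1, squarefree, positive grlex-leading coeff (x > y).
2*x^2*y^2 - 3*y^2 - 3*x

(a) Degree: a generic line meets the curve in up to 4 points, so deg p = 4.
(b) Symmetries: the y ↦ −y reflection is a symmetry, so y appears only in even powers.
(c) Against the integer gridlines: it meets the y-axis at y = 0 (among the integer gridlines); one x-axis crossing is at x = 0.
(d) Putting this together gives p.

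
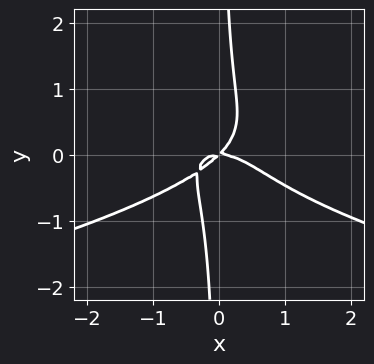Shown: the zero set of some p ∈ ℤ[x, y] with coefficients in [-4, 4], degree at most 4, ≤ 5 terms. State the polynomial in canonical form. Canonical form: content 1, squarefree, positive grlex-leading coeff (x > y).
3*x*y^3 + x^3 + x*y - y^2

1. Degree: no degree-3 curve has this shape, so deg p = 4.
2. Against the integer gridlines: it crosses the y-axis at the gridline y = 0; it crosses the x-axis at the gridline x = 0.
3. Assembling these constraints gives the stated polynomial.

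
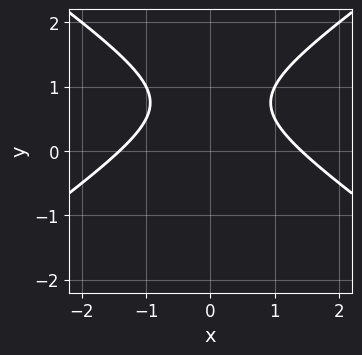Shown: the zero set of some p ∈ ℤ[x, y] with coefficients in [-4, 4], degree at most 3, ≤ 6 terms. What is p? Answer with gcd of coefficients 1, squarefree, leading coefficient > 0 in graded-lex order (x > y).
1. The degree is 2 — no degree-1 curve has this shape.
2. Symmetries: mirror symmetry x ↦ −x ⇒ only even powers of x.
3. Against the integer gridlines: no y-intercept at any integer in the box.
4. Matching integer coefficients to the picture gives p.

x^2 - 2*y^2 + 3*y - 2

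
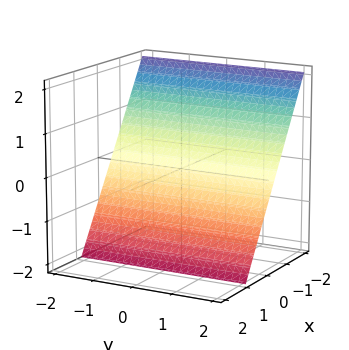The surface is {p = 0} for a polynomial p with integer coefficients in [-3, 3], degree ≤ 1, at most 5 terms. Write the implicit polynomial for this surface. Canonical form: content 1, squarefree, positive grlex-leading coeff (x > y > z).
3*x + 2*z + 2

The degree is 1 — every cross-section is a straight line — this is a plane.
Reading off the gridlines: it meets the z-axis at z = -1 (among the integer gridlines); it misses every integer gridline on the y-axis.
The integer polynomial consistent with all of this is the stated p.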